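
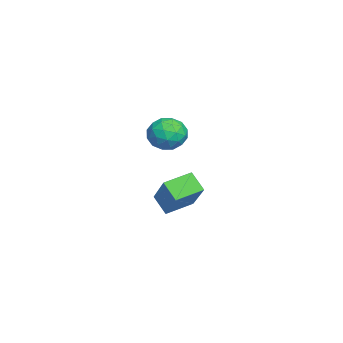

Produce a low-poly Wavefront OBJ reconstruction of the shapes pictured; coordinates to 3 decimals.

v -0.964 1.689 -4.084
v 0.487 2.175 -2.72
v -0.525 2.154 -4.717
v 0.926 2.64 -3.353
v -0.386 0.76 -4.367
v 1.065 1.246 -3.003
v 0.053 1.225 -5
v 1.504 1.711 -3.636
v 2.786 2.015 -0.442
v 3.391 1.948 -0.027
v 2.269 1.132 0.167
v 2.874 1.065 0.582
v 2.449 1.663 0.644
v 2.769 2.209 0.268
v 2.891 0.871 -0.128
v 3.211 1.417 -0.504
v 3.455 1.241 0.167
v 3.182 1.73 0.644
v 2.478 1.35 -0.504
v 2.205 1.839 -0.027
v 3.134 2.059 -0.288
v 2.526 1.021 0.428
v 2.277 1.372 0.465
v 2.632 1.333 0.709
v 2.768 2.212 -0.115
v 3.123 2.173 0.129
v 2.57 2.005 0.524
v 2.537 0.907 0.011
v 2.892 0.868 0.255
v 3.028 1.747 -0.569
v 3.383 1.708 -0.325
v 3.09 1.075 -0.384
v 3.527 1.604 0.07
v 3.223 1.085 0.428
v 3.234 0.971 0.011
v 3.421 1.292 -0.211
v 3.366 1.891 0.35
v 3.063 1.372 0.709
v 2.813 1.724 0.745
v 3.001 2.045 0.524
v 3.405 1.476 0.465
v 2.597 1.708 -0.569
v 2.294 1.189 -0.21
v 2.659 1.035 -0.384
v 2.847 1.356 -0.605
v 2.437 1.995 -0.288
v 2.133 1.476 0.07
v 2.239 1.788 0.351
v 2.426 2.109 0.129
v 2.255 1.604 -0.325
f 2 4 1
f 5 2 1
f 1 4 3
f 3 5 1
f 2 8 4
f 6 2 5
f 6 8 2
f 4 8 3
f 7 5 3
f 3 8 7
f 7 6 5
f 8 6 7
f 9 46 25
f 46 20 49
f 25 49 14
f 46 49 25
f 9 25 21
f 25 14 26
f 21 26 10
f 25 26 21
f 9 21 30
f 21 10 31
f 30 31 16
f 21 31 30
f 9 30 42
f 30 16 45
f 42 45 19
f 30 45 42
f 9 42 46
f 42 19 50
f 46 50 20
f 42 50 46
f 10 26 37
f 26 14 40
f 37 40 18
f 26 40 37
f 14 49 27
f 49 20 48
f 27 48 13
f 49 48 27
f 20 50 47
f 50 19 43
f 47 43 11
f 50 43 47
f 19 45 44
f 45 16 32
f 44 32 15
f 45 32 44
f 16 31 36
f 31 10 33
f 36 33 17
f 31 33 36
f 12 38 24
f 38 18 39
f 24 39 13
f 38 39 24
f 12 24 22
f 24 13 23
f 22 23 11
f 24 23 22
f 12 22 29
f 22 11 28
f 29 28 15
f 22 28 29
f 12 29 34
f 29 15 35
f 34 35 17
f 29 35 34
f 12 34 38
f 34 17 41
f 38 41 18
f 34 41 38
f 13 39 27
f 39 18 40
f 27 40 14
f 39 40 27
f 11 23 47
f 23 13 48
f 47 48 20
f 23 48 47
f 15 28 44
f 28 11 43
f 44 43 19
f 28 43 44
f 17 35 36
f 35 15 32
f 36 32 16
f 35 32 36
f 18 41 37
f 41 17 33
f 37 33 10
f 41 33 37



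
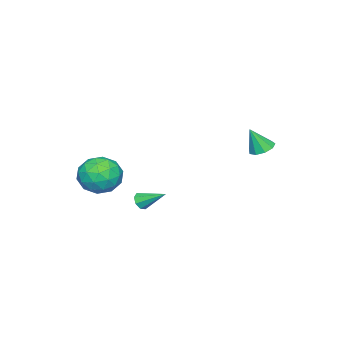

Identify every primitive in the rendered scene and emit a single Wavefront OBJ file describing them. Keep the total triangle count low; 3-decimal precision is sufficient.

v 3.78 -2.08 -2.164
v 4.272 -2.617 -1.307
v 2.708 -3.523 -2.453
v 3.2 -4.06 -1.596
v 2.54 -3.17 -1.398
v 3.203 -2.279 -1.22
v 3.777 -3.861 -2.54
v 4.44 -2.97 -2.362
v 4.27 -3.718 -1.539
v 3.505 -3.291 -0.833
v 3.475 -2.849 -2.927
v 2.71 -2.422 -2.221
v 4.12 -2.222 -1.71
v 2.86 -3.918 -2.05
v 2.472 -3.395 -1.934
v 2.761 -3.711 -1.43
v 3.492 -2.023 -1.659
v 3.781 -2.339 -1.155
v 2.762 -2.664 -1.209
v 3.199 -3.801 -2.605
v 3.488 -4.117 -2.101
v 4.219 -2.429 -2.33
v 4.508 -2.745 -1.826
v 4.218 -3.476 -2.551
v 4.408 -3.185 -1.342
v 3.778 -4.033 -1.512
v 4.117 -3.916 -2.068
v 4.507 -3.392 -1.963
v 3.958 -2.934 -0.928
v 3.328 -3.782 -1.098
v 2.94 -3.259 -0.982
v 3.33 -2.735 -0.877
v 3.957 -3.581 -1.064
v 3.652 -2.358 -2.662
v 3.022 -3.206 -2.832
v 3.65 -3.405 -2.883
v 4.04 -2.881 -2.778
v 3.202 -2.107 -2.248
v 2.572 -2.955 -2.418
v 2.473 -2.748 -1.797
v 2.863 -2.224 -1.692
v 3.023 -2.559 -2.696
v -2.529 2.005 -1.403
v -2.005 2.439 -1.39
v -2.171 1.535 -0.157
v -2.382 2.639 -1.206
v -2.828 2.543 -1.114
v -3.134 2.196 -1.157
v -3.157 1.759 -1.316
v -2.886 1.438 -1.515
v -2.449 1.382 -1.662
v -2.049 1.618 -1.688
v -1.874 2.035 -1.581
v 2.89 -1.281 -3.356
v 3.208 -1.452 -3.011
v 2.77 -0.059 -2.644
v 3.386 -1.268 -3.296
v 3.273 -1.092 -3.616
v 2.935 -1.027 -3.785
v 2.571 -1.111 -3.702
v 2.394 -1.294 -3.417
v 2.507 -1.47 -3.096
v 2.844 -1.535 -2.928
f 1 38 17
f 38 12 41
f 17 41 6
f 38 41 17
f 1 17 13
f 17 6 18
f 13 18 2
f 17 18 13
f 1 13 22
f 13 2 23
f 22 23 8
f 13 23 22
f 1 22 34
f 22 8 37
f 34 37 11
f 22 37 34
f 1 34 38
f 34 11 42
f 38 42 12
f 34 42 38
f 2 18 29
f 18 6 32
f 29 32 10
f 18 32 29
f 6 41 19
f 41 12 40
f 19 40 5
f 41 40 19
f 12 42 39
f 42 11 35
f 39 35 3
f 42 35 39
f 11 37 36
f 37 8 24
f 36 24 7
f 37 24 36
f 8 23 28
f 23 2 25
f 28 25 9
f 23 25 28
f 4 30 16
f 30 10 31
f 16 31 5
f 30 31 16
f 4 16 14
f 16 5 15
f 14 15 3
f 16 15 14
f 4 14 21
f 14 3 20
f 21 20 7
f 14 20 21
f 4 21 26
f 21 7 27
f 26 27 9
f 21 27 26
f 4 26 30
f 26 9 33
f 30 33 10
f 26 33 30
f 5 31 19
f 31 10 32
f 19 32 6
f 31 32 19
f 3 15 39
f 15 5 40
f 39 40 12
f 15 40 39
f 7 20 36
f 20 3 35
f 36 35 11
f 20 35 36
f 9 27 28
f 27 7 24
f 28 24 8
f 27 24 28
f 10 33 29
f 33 9 25
f 29 25 2
f 33 25 29
f 44 43 46
f 44 46 45
f 46 43 47
f 46 47 45
f 47 43 48
f 47 48 45
f 48 43 49
f 48 49 45
f 49 43 50
f 49 50 45
f 50 43 51
f 50 51 45
f 51 43 52
f 51 52 45
f 52 43 53
f 52 53 45
f 53 43 44
f 53 44 45
f 55 54 57
f 55 57 56
f 57 54 58
f 57 58 56
f 58 54 59
f 58 59 56
f 59 54 60
f 59 60 56
f 60 54 61
f 60 61 56
f 61 54 62
f 61 62 56
f 62 54 63
f 62 63 56
f 63 54 55
f 63 55 56



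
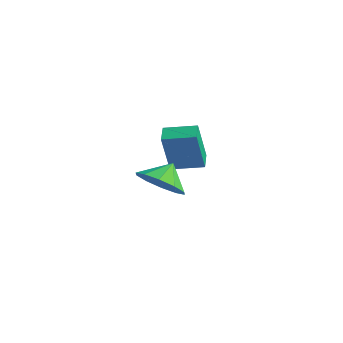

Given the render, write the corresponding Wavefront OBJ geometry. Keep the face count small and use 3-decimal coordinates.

v 1.258 -3.984 -0.124
v 2.164 -4.326 0.331
v 1.242 -3.136 0.544
v 2.325 -3.927 -0.172
v 2.078 -3.551 -0.656
v 1.518 -3.34 -0.937
v 0.858 -3.375 -0.908
v 0.351 -3.643 -0.579
v 0.19 -4.042 -0.076
v 0.437 -4.418 0.408
v 0.997 -4.629 0.69
v 1.657 -4.594 0.66
v -2.009 1.214 -3.099
v -2.176 0.837 -1.121
v -0.777 1.939 -2.856
v -0.944 1.561 -0.879
v -1.556 0.479 -3.201
v -1.723 0.101 -1.224
v -0.324 1.203 -2.959
v -0.491 0.826 -0.981
f 2 1 4
f 2 4 3
f 4 1 5
f 4 5 3
f 5 1 6
f 5 6 3
f 6 1 7
f 6 7 3
f 7 1 8
f 7 8 3
f 8 1 9
f 8 9 3
f 9 1 10
f 9 10 3
f 10 1 11
f 10 11 3
f 11 1 12
f 11 12 3
f 12 1 2
f 12 2 3
f 14 16 13
f 17 14 13
f 13 16 15
f 15 17 13
f 14 20 16
f 18 14 17
f 18 20 14
f 16 20 15
f 19 17 15
f 15 20 19
f 19 18 17
f 20 18 19



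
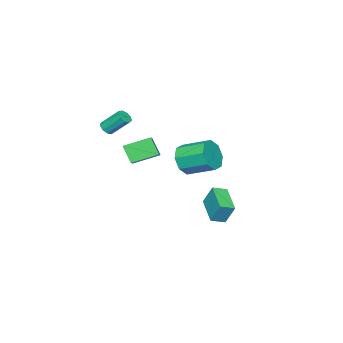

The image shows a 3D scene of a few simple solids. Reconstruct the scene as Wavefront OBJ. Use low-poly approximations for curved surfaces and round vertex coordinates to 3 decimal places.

v -1.165 2.844 0.652
v -0.741 3.318 -0.208
v -1.15 4.949 0.488
v -1.575 4.476 1.348
v -1.538 3.158 -0.301
v -1.948 4.789 0.395
v -2.118 2.813 0.165
v -2.527 4.444 0.861
v -2.139 2.488 0.916
v -2.548 4.119 1.612
v -1.59 2.371 1.512
v -1.999 4.002 2.208
v -0.792 2.531 1.605
v -1.202 4.162 2.301
v -0.213 2.876 1.139
v -0.622 4.507 1.835
v -0.192 3.201 0.388
v -0.601 4.832 1.084
v -4.174 1.85 -4.198
v -4.257 2.461 -2.908
v -4.92 2.345 -4.481
v -5.003 2.957 -3.191
v -2.977 3.303 -4.809
v -3.06 3.915 -3.519
v -3.723 3.799 -5.092
v -3.806 4.41 -3.802
v -0.198 1.887 1.097
v -0.363 1.178 2.138
v 0.68 2.491 1.647
v 0.515 1.782 2.689
v 0.905 0.798 0.531
v 0.74 0.089 1.573
v 1.783 1.402 1.082
v 1.618 0.693 2.123
v 1.155 -0.821 2.914
v 1.547 -0.978 3.201
v 1.176 0.025 4.253
v 0.785 0.181 3.966
v 1.649 -0.719 2.991
v 1.278 0.283 4.043
v 1.521 -0.508 2.744
v 1.15 0.494 3.797
v 1.221 -0.444 2.577
v 0.851 0.559 3.63
v 0.891 -0.556 2.568
v 0.52 0.447 3.62
v 0.684 -0.792 2.72
v 0.314 0.21 3.773
v 0.698 -1.042 2.963
v 0.328 -0.039 4.016
v 0.926 -1.189 3.183
v 0.555 -0.186 4.235
v 1.261 -1.163 3.277
v 0.89 -0.161 4.329
f 2 1 5
f 2 5 3
f 3 5 6
f 3 6 4
f 5 1 7
f 5 7 6
f 6 7 8
f 6 8 4
f 7 1 9
f 7 9 8
f 8 9 10
f 8 10 4
f 9 1 11
f 9 11 10
f 10 11 12
f 10 12 4
f 11 1 13
f 11 13 12
f 12 13 14
f 12 14 4
f 13 1 15
f 13 15 14
f 14 15 16
f 14 16 4
f 15 1 17
f 15 17 16
f 16 17 18
f 16 18 4
f 17 1 2
f 17 2 18
f 18 2 3
f 18 3 4
f 20 22 19
f 23 20 19
f 19 22 21
f 21 23 19
f 20 26 22
f 24 20 23
f 24 26 20
f 22 26 21
f 25 23 21
f 21 26 25
f 25 24 23
f 26 24 25
f 28 30 27
f 31 28 27
f 27 30 29
f 29 31 27
f 28 34 30
f 32 28 31
f 32 34 28
f 30 34 29
f 33 31 29
f 29 34 33
f 33 32 31
f 34 32 33
f 36 35 39
f 36 39 37
f 37 39 40
f 37 40 38
f 39 35 41
f 39 41 40
f 40 41 42
f 40 42 38
f 41 35 43
f 41 43 42
f 42 43 44
f 42 44 38
f 43 35 45
f 43 45 44
f 44 45 46
f 44 46 38
f 45 35 47
f 45 47 46
f 46 47 48
f 46 48 38
f 47 35 49
f 47 49 48
f 48 49 50
f 48 50 38
f 49 35 51
f 49 51 50
f 50 51 52
f 50 52 38
f 51 35 53
f 51 53 52
f 52 53 54
f 52 54 38
f 53 35 36
f 53 36 54
f 54 36 37
f 54 37 38



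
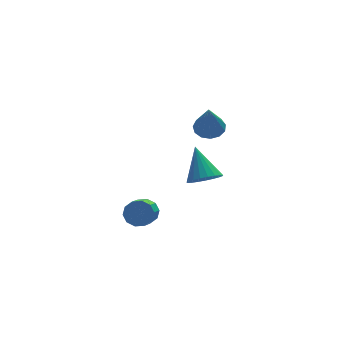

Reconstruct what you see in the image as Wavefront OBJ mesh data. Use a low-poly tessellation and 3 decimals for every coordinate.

v 3.159 4.025 -1.259
v 3.608 4.649 -0.874
v 2.741 3.115 0.699
v 3.151 4.805 -0.899
v 2.696 4.714 -1.039
v 2.388 4.404 -1.248
v 2.325 3.974 -1.462
v 2.527 3.559 -1.611
v 2.93 3.293 -1.648
v 3.406 3.258 -1.563
v 3.803 3.467 -1.38
v 3.996 3.853 -1.16
v 3.924 4.294 -0.971
v 1.682 0.925 -2.921
v 2.536 0.614 -2.646
v 1.698 2.335 -1.379
v 2.631 0.897 -2.905
v 2.562 1.184 -3.167
v 2.341 1.427 -3.387
v 2.006 1.583 -3.526
v 1.614 1.625 -3.56
v 1.235 1.546 -3.484
v 0.933 1.36 -3.311
v 0.76 1.098 -3.07
v 0.747 0.807 -2.804
v 0.895 0.536 -2.558
v 1.18 0.332 -2.375
v 1.551 0.231 -2.286
v 1.945 0.25 -2.307
v 2.294 0.385 -2.434
v -2.635 -1.957 -2.333
v -1.962 -2.287 -2.206
v -2.613 -3.333 -1.479
v -3.285 -3.003 -1.607
v -2.047 -1.989 -1.853
v -2.698 -3.034 -1.126
v -2.356 -1.679 -1.683
v -3.007 -2.724 -0.957
v -2.772 -1.475 -1.762
v -3.423 -2.52 -1.036
v -3.135 -1.455 -2.06
v -3.786 -2.501 -1.333
v -3.307 -1.627 -2.461
v -3.958 -2.673 -1.734
v -3.222 -1.926 -2.814
v -3.873 -2.971 -2.087
v -2.913 -2.236 -2.983
v -3.564 -3.281 -2.257
v -2.497 -2.44 -2.904
v -3.148 -3.485 -2.178
v -2.134 -2.459 -2.607
v -2.785 -3.505 -1.88
f 2 1 4
f 2 4 3
f 4 1 5
f 4 5 3
f 5 1 6
f 5 6 3
f 6 1 7
f 6 7 3
f 7 1 8
f 7 8 3
f 8 1 9
f 8 9 3
f 9 1 10
f 9 10 3
f 10 1 11
f 10 11 3
f 11 1 12
f 11 12 3
f 12 1 13
f 12 13 3
f 13 1 2
f 13 2 3
f 15 14 17
f 15 17 16
f 17 14 18
f 17 18 16
f 18 14 19
f 18 19 16
f 19 14 20
f 19 20 16
f 20 14 21
f 20 21 16
f 21 14 22
f 21 22 16
f 22 14 23
f 22 23 16
f 23 14 24
f 23 24 16
f 24 14 25
f 24 25 16
f 25 14 26
f 25 26 16
f 26 14 27
f 26 27 16
f 27 14 28
f 27 28 16
f 28 14 29
f 28 29 16
f 29 14 30
f 29 30 16
f 30 14 15
f 30 15 16
f 32 31 35
f 32 35 33
f 33 35 36
f 33 36 34
f 35 31 37
f 35 37 36
f 36 37 38
f 36 38 34
f 37 31 39
f 37 39 38
f 38 39 40
f 38 40 34
f 39 31 41
f 39 41 40
f 40 41 42
f 40 42 34
f 41 31 43
f 41 43 42
f 42 43 44
f 42 44 34
f 43 31 45
f 43 45 44
f 44 45 46
f 44 46 34
f 45 31 47
f 45 47 46
f 46 47 48
f 46 48 34
f 47 31 49
f 47 49 48
f 48 49 50
f 48 50 34
f 49 31 51
f 49 51 50
f 50 51 52
f 50 52 34
f 51 31 32
f 51 32 52
f 52 32 33
f 52 33 34



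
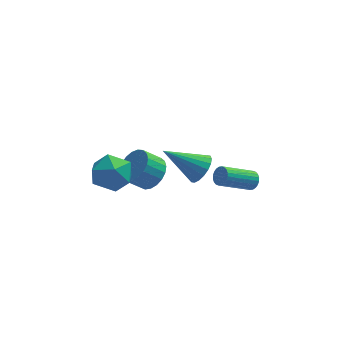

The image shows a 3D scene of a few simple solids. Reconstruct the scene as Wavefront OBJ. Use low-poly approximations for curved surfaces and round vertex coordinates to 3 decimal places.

v 0.454 -2.091 2.107
v 0.933 -2.023 2.769
v -1.234 -1.929 3.313
v 0.891 -1.676 2.663
v 0.762 -1.411 2.447
v 0.572 -1.281 2.164
v 0.358 -1.312 1.87
v 0.164 -1.496 1.622
v 0.027 -1.799 1.471
v -0.026 -2.159 1.445
v 0.016 -2.506 1.551
v 0.145 -2.77 1.767
v 0.335 -2.9 2.05
v 0.549 -2.87 2.344
v 0.743 -2.685 2.592
v 0.88 -2.383 2.743
v 2.863 -0.641 -0.186
v 3.143 -0.626 0.252
v 1.657 -1.245 1.224
v 1.377 -1.259 0.786
v 3.064 -0.439 0.25
v 1.578 -1.058 1.221
v 2.954 -0.283 0.181
v 1.468 -0.902 1.152
v 2.83 -0.181 0.056
v 1.344 -0.8 1.028
v 2.711 -0.15 -0.105
v 1.225 -0.769 0.866
v 2.615 -0.193 -0.279
v 1.13 -0.812 0.693
v 2.557 -0.304 -0.438
v 1.072 -0.923 0.533
v 2.546 -0.466 -0.559
v 1.06 -1.085 0.412
v 2.583 -0.655 -0.624
v 1.097 -1.274 0.348
v 2.662 -0.842 -0.621
v 1.176 -1.461 0.35
v 2.772 -0.998 -0.552
v 1.286 -1.617 0.419
v 2.896 -1.1 -0.428
v 1.41 -1.719 0.544
v 3.015 -1.131 -0.266
v 1.529 -1.75 0.705
v 3.11 -1.088 -0.093
v 1.625 -1.707 0.879
v 3.168 -0.977 0.067
v 1.683 -1.596 1.038
v 3.18 -0.815 0.188
v 1.694 -1.434 1.159
v -1.692 -0.027 -0.088
v -1.035 -0.183 0.565
v -1.871 -0.369 1.362
v -2.528 -0.213 0.708
v -1.09 0.202 0.597
v -1.927 0.017 1.393
v -1.25 0.548 0.509
v -2.087 0.363 1.306
v -1.486 0.795 0.319
v -2.323 0.609 1.116
v -1.758 0.899 0.058
v -2.594 0.713 0.855
v -2.018 0.843 -0.228
v -2.855 0.658 0.568
v -2.222 0.637 -0.49
v -3.058 0.451 0.306
v -2.334 0.316 -0.683
v -3.171 0.13 0.114
v -2.335 -0.065 -0.773
v -3.172 -0.25 0.024
v -2.225 -0.439 -0.744
v -3.061 -0.624 0.053
v -2.023 -0.742 -0.602
v -2.859 -0.927 0.195
v -1.763 -0.921 -0.371
v -2.6 -1.106 0.426
v -1.491 -0.946 -0.092
v -2.328 -1.131 0.705
v -1.254 -0.812 0.189
v -2.09 -0.997 0.985
v -1.092 -0.542 0.421
v -1.929 -0.727 1.218
v -4.322 -0.344 1.056
v -3.241 -0.037 1.101
v -3.819 -2.083 0.859
v -2.738 -1.776 0.904
v -3.382 -1.702 1.823
v -3.693 -0.628 1.945
v -3.367 -1.492 0.015
v -3.678 -0.418 0.137
v -2.65 -0.746 0.458
v -2.66 -0.876 1.575
v -4.4 -1.244 0.385
v -4.41 -1.374 1.502
f 2 1 4
f 2 4 3
f 4 1 5
f 4 5 3
f 5 1 6
f 5 6 3
f 6 1 7
f 6 7 3
f 7 1 8
f 7 8 3
f 8 1 9
f 8 9 3
f 9 1 10
f 9 10 3
f 10 1 11
f 10 11 3
f 11 1 12
f 11 12 3
f 12 1 13
f 12 13 3
f 13 1 14
f 13 14 3
f 14 1 15
f 14 15 3
f 15 1 16
f 15 16 3
f 16 1 2
f 16 2 3
f 18 17 21
f 18 21 19
f 19 21 22
f 19 22 20
f 21 17 23
f 21 23 22
f 22 23 24
f 22 24 20
f 23 17 25
f 23 25 24
f 24 25 26
f 24 26 20
f 25 17 27
f 25 27 26
f 26 27 28
f 26 28 20
f 27 17 29
f 27 29 28
f 28 29 30
f 28 30 20
f 29 17 31
f 29 31 30
f 30 31 32
f 30 32 20
f 31 17 33
f 31 33 32
f 32 33 34
f 32 34 20
f 33 17 35
f 33 35 34
f 34 35 36
f 34 36 20
f 35 17 37
f 35 37 36
f 36 37 38
f 36 38 20
f 37 17 39
f 37 39 38
f 38 39 40
f 38 40 20
f 39 17 41
f 39 41 40
f 40 41 42
f 40 42 20
f 41 17 43
f 41 43 42
f 42 43 44
f 42 44 20
f 43 17 45
f 43 45 44
f 44 45 46
f 44 46 20
f 45 17 47
f 45 47 46
f 46 47 48
f 46 48 20
f 47 17 49
f 47 49 48
f 48 49 50
f 48 50 20
f 49 17 18
f 49 18 50
f 50 18 19
f 50 19 20
f 52 51 55
f 52 55 53
f 53 55 56
f 53 56 54
f 55 51 57
f 55 57 56
f 56 57 58
f 56 58 54
f 57 51 59
f 57 59 58
f 58 59 60
f 58 60 54
f 59 51 61
f 59 61 60
f 60 61 62
f 60 62 54
f 61 51 63
f 61 63 62
f 62 63 64
f 62 64 54
f 63 51 65
f 63 65 64
f 64 65 66
f 64 66 54
f 65 51 67
f 65 67 66
f 66 67 68
f 66 68 54
f 67 51 69
f 67 69 68
f 68 69 70
f 68 70 54
f 69 51 71
f 69 71 70
f 70 71 72
f 70 72 54
f 71 51 73
f 71 73 72
f 72 73 74
f 72 74 54
f 73 51 75
f 73 75 74
f 74 75 76
f 74 76 54
f 75 51 77
f 75 77 76
f 76 77 78
f 76 78 54
f 77 51 79
f 77 79 78
f 78 79 80
f 78 80 54
f 79 51 81
f 79 81 80
f 80 81 82
f 80 82 54
f 81 51 52
f 81 52 82
f 82 52 53
f 82 53 54
f 83 94 88
f 83 88 84
f 83 84 90
f 83 90 93
f 83 93 94
f 84 88 92
f 88 94 87
f 94 93 85
f 93 90 89
f 90 84 91
f 86 92 87
f 86 87 85
f 86 85 89
f 86 89 91
f 86 91 92
f 87 92 88
f 85 87 94
f 89 85 93
f 91 89 90
f 92 91 84



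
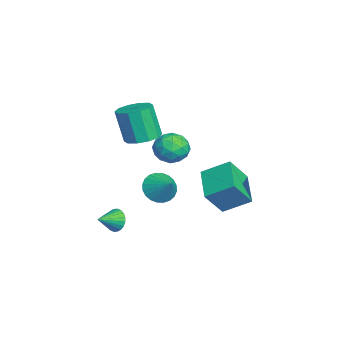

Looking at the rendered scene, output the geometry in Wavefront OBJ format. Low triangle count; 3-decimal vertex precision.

v -2.418 3.185 -3.479
v -4.393 3.081 -2.775
v -2.183 4.679 -2.598
v -4.158 4.574 -1.894
v -1.842 2.226 -2.006
v -3.817 2.121 -1.302
v -1.607 3.719 -1.125
v -3.582 3.615 -0.421
v 1.307 -2.289 -1.716
v 1.799 -2.199 -2.22
v 1.953 -3.171 -1.244
v 1.891 -2.027 -2.024
v 1.894 -1.894 -1.78
v 1.808 -1.822 -1.527
v 1.646 -1.821 -1.303
v 1.432 -1.891 -1.141
v 1.199 -2.022 -1.067
v 0.983 -2.193 -1.092
v 0.816 -2.379 -1.211
v 0.724 -2.551 -1.408
v 0.721 -2.684 -1.651
v 0.807 -2.756 -1.904
v 0.969 -2.757 -2.129
v 1.183 -2.687 -2.29
v 1.416 -2.556 -2.364
v 1.632 -2.385 -2.34
v -4.319 0.011 -2.733
v -3.695 -0.739 -2.957
v -3.281 0.609 -1.847
v -3.606 -0.48 -3.235
v -3.626 -0.147 -3.437
v -3.751 0.21 -3.532
v -3.962 0.537 -3.505
v -4.228 0.784 -3.361
v -4.507 0.913 -3.122
v -4.758 0.905 -2.823
v -4.942 0.76 -2.51
v -5.031 0.502 -2.232
v -5.011 0.169 -2.03
v -4.886 -0.189 -1.935
v -4.675 -0.516 -1.961
v -4.409 -0.762 -2.106
v -4.13 -0.891 -2.345
v -3.879 -0.883 -2.644
v 2 1.338 3.638
v 2.294 0.875 4.435
v 1.666 -0.035 2.965
v 1.96 -0.498 3.762
v 1.15 0.031 3.781
v 1.357 0.879 4.197
v 2.603 -0.039 3.203
v 2.81 0.809 3.619
v 2.668 0.024 4.166
v 1.77 0.068 4.523
v 2.19 0.772 2.877
v 1.292 0.816 3.234
v 2.176 1.227 4.096
v 1.784 -0.387 3.304
v 1.308 -0.076 3.316
v 1.481 -0.348 3.784
v 1.625 1.229 3.956
v 1.799 0.958 4.424
v 1.126 0.461 4.04
v 2.161 -0.118 2.976
v 2.335 -0.389 3.444
v 2.479 1.188 3.616
v 2.652 0.916 4.084
v 2.834 0.379 3.36
v 2.569 0.455 4.406
v 2.373 -0.352 4.01
v 2.75 -0.083 3.682
v 2.872 0.416 3.926
v 2.041 0.48 4.616
v 1.845 -0.327 4.22
v 1.369 -0.016 4.232
v 1.49 0.483 4.476
v 2.26 -0.02 4.458
v 2.115 1.167 3.18
v 1.919 0.36 2.784
v 2.47 0.357 2.924
v 2.591 0.856 3.168
v 1.587 1.192 3.39
v 1.391 0.385 2.994
v 1.088 0.424 3.474
v 1.21 0.923 3.718
v 1.7 0.86 2.942
v -1.326 -0.875 2.643
v -0.79 -0.117 2.924
v -1.159 -0.566 4.838
v -1.694 -1.325 4.557
v -1.356 0.07 2.859
v -1.725 -0.379 4.773
v -1.91 -0.105 2.711
v -2.279 -0.554 4.625
v -2.241 -0.573 2.538
v -2.61 -1.022 4.451
v -2.223 -1.157 2.404
v -2.591 -1.606 4.318
v -1.861 -1.634 2.362
v -2.23 -2.083 4.276
v -1.295 -1.821 2.427
v -1.664 -2.27 4.341
v -0.741 -1.646 2.575
v -1.11 -2.095 4.489
v -0.41 -1.178 2.749
v -0.779 -1.627 4.662
v -0.429 -0.594 2.882
v -0.797 -1.043 4.796
f 2 4 1
f 5 2 1
f 1 4 3
f 3 5 1
f 2 8 4
f 6 2 5
f 6 8 2
f 4 8 3
f 7 5 3
f 3 8 7
f 7 6 5
f 8 6 7
f 10 9 12
f 10 12 11
f 12 9 13
f 12 13 11
f 13 9 14
f 13 14 11
f 14 9 15
f 14 15 11
f 15 9 16
f 15 16 11
f 16 9 17
f 16 17 11
f 17 9 18
f 17 18 11
f 18 9 19
f 18 19 11
f 19 9 20
f 19 20 11
f 20 9 21
f 20 21 11
f 21 9 22
f 21 22 11
f 22 9 23
f 22 23 11
f 23 9 24
f 23 24 11
f 24 9 25
f 24 25 11
f 25 9 26
f 25 26 11
f 26 9 10
f 26 10 11
f 28 27 30
f 28 30 29
f 30 27 31
f 30 31 29
f 31 27 32
f 31 32 29
f 32 27 33
f 32 33 29
f 33 27 34
f 33 34 29
f 34 27 35
f 34 35 29
f 35 27 36
f 35 36 29
f 36 27 37
f 36 37 29
f 37 27 38
f 37 38 29
f 38 27 39
f 38 39 29
f 39 27 40
f 39 40 29
f 40 27 41
f 40 41 29
f 41 27 42
f 41 42 29
f 42 27 43
f 42 43 29
f 43 27 44
f 43 44 29
f 44 27 28
f 44 28 29
f 45 82 61
f 82 56 85
f 61 85 50
f 82 85 61
f 45 61 57
f 61 50 62
f 57 62 46
f 61 62 57
f 45 57 66
f 57 46 67
f 66 67 52
f 57 67 66
f 45 66 78
f 66 52 81
f 78 81 55
f 66 81 78
f 45 78 82
f 78 55 86
f 82 86 56
f 78 86 82
f 46 62 73
f 62 50 76
f 73 76 54
f 62 76 73
f 50 85 63
f 85 56 84
f 63 84 49
f 85 84 63
f 56 86 83
f 86 55 79
f 83 79 47
f 86 79 83
f 55 81 80
f 81 52 68
f 80 68 51
f 81 68 80
f 52 67 72
f 67 46 69
f 72 69 53
f 67 69 72
f 48 74 60
f 74 54 75
f 60 75 49
f 74 75 60
f 48 60 58
f 60 49 59
f 58 59 47
f 60 59 58
f 48 58 65
f 58 47 64
f 65 64 51
f 58 64 65
f 48 65 70
f 65 51 71
f 70 71 53
f 65 71 70
f 48 70 74
f 70 53 77
f 74 77 54
f 70 77 74
f 49 75 63
f 75 54 76
f 63 76 50
f 75 76 63
f 47 59 83
f 59 49 84
f 83 84 56
f 59 84 83
f 51 64 80
f 64 47 79
f 80 79 55
f 64 79 80
f 53 71 72
f 71 51 68
f 72 68 52
f 71 68 72
f 54 77 73
f 77 53 69
f 73 69 46
f 77 69 73
f 88 87 91
f 88 91 89
f 89 91 92
f 89 92 90
f 91 87 93
f 91 93 92
f 92 93 94
f 92 94 90
f 93 87 95
f 93 95 94
f 94 95 96
f 94 96 90
f 95 87 97
f 95 97 96
f 96 97 98
f 96 98 90
f 97 87 99
f 97 99 98
f 98 99 100
f 98 100 90
f 99 87 101
f 99 101 100
f 100 101 102
f 100 102 90
f 101 87 103
f 101 103 102
f 102 103 104
f 102 104 90
f 103 87 105
f 103 105 104
f 104 105 106
f 104 106 90
f 105 87 107
f 105 107 106
f 106 107 108
f 106 108 90
f 107 87 88
f 107 88 108
f 108 88 89
f 108 89 90



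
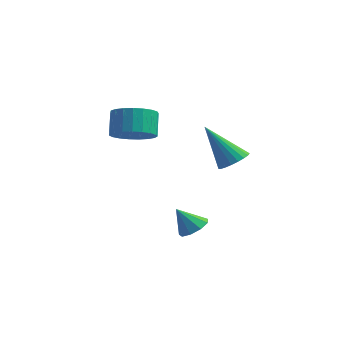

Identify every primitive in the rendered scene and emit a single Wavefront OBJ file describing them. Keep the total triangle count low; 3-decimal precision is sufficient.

v 4.077 0.028 -0.844
v 4.47 -0.621 -0.793
v 2.963 -0.508 0.964
v 4.649 -0.422 -0.624
v 4.729 -0.146 -0.493
v 4.696 0.16 -0.423
v 4.556 0.444 -0.425
v 4.334 0.655 -0.499
v 4.067 0.758 -0.634
v 3.802 0.735 -0.804
v 3.584 0.59 -0.981
v 3.452 0.347 -1.135
v 3.428 0.049 -1.238
v 3.516 -0.252 -1.273
v 3.702 -0.505 -1.234
v 3.952 -0.666 -1.127
v 4.224 -0.707 -0.971
v 1.041 -2.738 0.638
v 1.756 -2.057 0.565
v 1.374 -1.541 1.65
v 0.659 -2.222 1.722
v 1.443 -1.874 0.369
v 1.062 -1.359 1.454
v 1.061 -1.841 0.219
v 0.68 -1.326 1.304
v 0.676 -1.962 0.141
v 0.295 -1.447 1.226
v 0.353 -2.218 0.15
v -0.028 -1.703 1.234
v 0.15 -2.564 0.242
v -0.231 -2.049 1.327
v 0.1 -2.939 0.403
v -0.281 -2.424 1.488
v 0.213 -3.28 0.605
v -0.168 -2.765 1.689
v 0.469 -3.527 0.812
v 0.088 -3.012 1.897
v 0.824 -3.637 0.989
v 0.443 -3.122 2.074
v 1.216 -3.592 1.105
v 0.835 -3.077 2.19
v 1.578 -3.399 1.141
v 1.197 -2.884 2.226
v 1.847 -3.092 1.089
v 1.466 -2.577 2.174
v 1.977 -2.723 0.96
v 1.596 -2.208 2.044
v 1.944 -2.357 0.774
v 1.563 -1.842 1.859
v 3.461 -1.793 -4.223
v 4.07 -1.655 -3.845
v 2.919 -2.267 -3.177
v 3.764 -1.261 -3.826
v 3.316 -1.116 -3.992
v 2.936 -1.288 -4.266
v 2.801 -1.696 -4.521
v 2.976 -2.15 -4.636
v 3.377 -2.436 -4.558
v 3.817 -2.422 -4.323
v 4.091 -2.113 -4.042
f 2 1 4
f 2 4 3
f 4 1 5
f 4 5 3
f 5 1 6
f 5 6 3
f 6 1 7
f 6 7 3
f 7 1 8
f 7 8 3
f 8 1 9
f 8 9 3
f 9 1 10
f 9 10 3
f 10 1 11
f 10 11 3
f 11 1 12
f 11 12 3
f 12 1 13
f 12 13 3
f 13 1 14
f 13 14 3
f 14 1 15
f 14 15 3
f 15 1 16
f 15 16 3
f 16 1 17
f 16 17 3
f 17 1 2
f 17 2 3
f 19 18 22
f 19 22 20
f 20 22 23
f 20 23 21
f 22 18 24
f 22 24 23
f 23 24 25
f 23 25 21
f 24 18 26
f 24 26 25
f 25 26 27
f 25 27 21
f 26 18 28
f 26 28 27
f 27 28 29
f 27 29 21
f 28 18 30
f 28 30 29
f 29 30 31
f 29 31 21
f 30 18 32
f 30 32 31
f 31 32 33
f 31 33 21
f 32 18 34
f 32 34 33
f 33 34 35
f 33 35 21
f 34 18 36
f 34 36 35
f 35 36 37
f 35 37 21
f 36 18 38
f 36 38 37
f 37 38 39
f 37 39 21
f 38 18 40
f 38 40 39
f 39 40 41
f 39 41 21
f 40 18 42
f 40 42 41
f 41 42 43
f 41 43 21
f 42 18 44
f 42 44 43
f 43 44 45
f 43 45 21
f 44 18 46
f 44 46 45
f 45 46 47
f 45 47 21
f 46 18 48
f 46 48 47
f 47 48 49
f 47 49 21
f 48 18 19
f 48 19 49
f 49 19 20
f 49 20 21
f 51 50 53
f 51 53 52
f 53 50 54
f 53 54 52
f 54 50 55
f 54 55 52
f 55 50 56
f 55 56 52
f 56 50 57
f 56 57 52
f 57 50 58
f 57 58 52
f 58 50 59
f 58 59 52
f 59 50 60
f 59 60 52
f 60 50 51
f 60 51 52



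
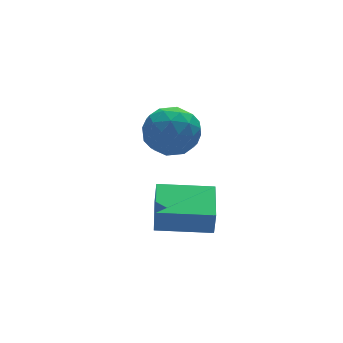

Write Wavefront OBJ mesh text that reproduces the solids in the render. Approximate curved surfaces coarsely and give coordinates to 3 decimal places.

v -5.193 -1.771 0.886
v -5.162 -1.859 1.872
v -4.372 -0.107 1.008
v -4.341 -0.194 1.994
v -3.319 -2.686 0.746
v -3.288 -2.773 1.732
v -2.498 -1.021 0.868
v -2.467 -1.109 1.854
v -3.705 2.206 2.559
v -2.984 3.137 2.56
v -2.256 1.083 3.08
v -1.535 2.014 3.081
v -2.379 1.922 3.897
v -3.274 2.616 3.575
v -1.966 1.604 2.065
v -2.861 2.298 1.743
v -1.909 2.765 2.255
v -2.164 2.961 3.387
v -3.076 1.259 2.253
v -3.331 1.455 3.385
v -3.472 2.77 2.514
v -1.768 1.45 3.126
v -2.264 1.396 3.606
v -1.841 1.943 3.607
v -3.642 2.463 3.111
v -3.219 3.011 3.111
v -2.863 2.297 3.897
v -2.021 1.209 2.529
v -1.598 1.757 2.529
v -3.399 2.277 2.033
v -2.976 2.824 2.034
v -2.377 1.923 1.743
v -2.416 3.099 2.335
v -1.564 2.439 2.641
v -1.818 2.198 2.044
v -2.344 2.606 1.854
v -2.566 3.214 3.001
v -1.715 2.554 3.307
v -2.21 2.5 3.787
v -2.737 2.908 3.597
v -1.934 2.996 2.821
v -3.525 1.666 2.333
v -2.674 1.006 2.639
v -2.503 1.312 2.043
v -3.03 1.72 1.853
v -3.676 1.781 2.999
v -2.824 1.121 3.305
v -2.896 1.614 3.786
v -3.422 2.022 3.596
v -3.306 1.224 2.819
f 2 4 1
f 5 2 1
f 1 4 3
f 3 5 1
f 2 8 4
f 6 2 5
f 6 8 2
f 4 8 3
f 7 5 3
f 3 8 7
f 7 6 5
f 8 6 7
f 9 46 25
f 46 20 49
f 25 49 14
f 46 49 25
f 9 25 21
f 25 14 26
f 21 26 10
f 25 26 21
f 9 21 30
f 21 10 31
f 30 31 16
f 21 31 30
f 9 30 42
f 30 16 45
f 42 45 19
f 30 45 42
f 9 42 46
f 42 19 50
f 46 50 20
f 42 50 46
f 10 26 37
f 26 14 40
f 37 40 18
f 26 40 37
f 14 49 27
f 49 20 48
f 27 48 13
f 49 48 27
f 20 50 47
f 50 19 43
f 47 43 11
f 50 43 47
f 19 45 44
f 45 16 32
f 44 32 15
f 45 32 44
f 16 31 36
f 31 10 33
f 36 33 17
f 31 33 36
f 12 38 24
f 38 18 39
f 24 39 13
f 38 39 24
f 12 24 22
f 24 13 23
f 22 23 11
f 24 23 22
f 12 22 29
f 22 11 28
f 29 28 15
f 22 28 29
f 12 29 34
f 29 15 35
f 34 35 17
f 29 35 34
f 12 34 38
f 34 17 41
f 38 41 18
f 34 41 38
f 13 39 27
f 39 18 40
f 27 40 14
f 39 40 27
f 11 23 47
f 23 13 48
f 47 48 20
f 23 48 47
f 15 28 44
f 28 11 43
f 44 43 19
f 28 43 44
f 17 35 36
f 35 15 32
f 36 32 16
f 35 32 36
f 18 41 37
f 41 17 33
f 37 33 10
f 41 33 37



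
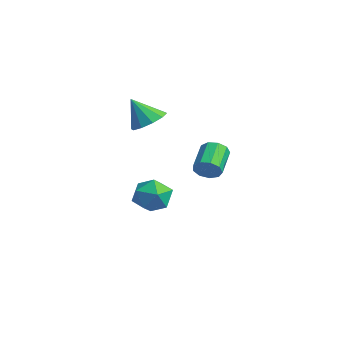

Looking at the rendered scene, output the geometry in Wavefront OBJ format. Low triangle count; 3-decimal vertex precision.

v 3.496 2.357 -0.17
v 4.013 2.686 0.147
v 2.981 3.593 0.887
v 2.464 3.263 0.57
v 3.91 2.901 -0.26
v 2.878 3.808 0.479
v 3.613 2.862 -0.625
v 2.581 3.768 0.114
v 3.262 2.585 -0.777
v 2.23 3.492 -0.038
v 3.02 2.202 -0.645
v 1.988 3.109 0.095
v 3.001 1.891 -0.29
v 1.969 2.798 0.449
v 3.213 1.798 0.121
v 2.182 2.705 0.86
v 3.558 1.966 0.396
v 2.526 2.873 1.135
v 3.874 2.317 0.406
v 2.842 3.224 1.146
v -0.978 2.825 -3.088
v -0.655 2.342 -4.027
v -2.305 1.638 -2.933
v -1.982 1.155 -3.872
v -1.352 1.082 -2.969
v -0.532 1.815 -3.064
v -2.428 2.165 -3.896
v -1.608 2.898 -3.991
v -1.552 1.934 -4.526
v -0.887 1.265 -3.953
v -2.073 2.715 -3.007
v -1.408 2.046 -2.434
v -2.78 2.449 0.867
v -2.085 1.739 0.75
v -3.28 1.731 2.253
v -1.835 2.199 1.078
v -1.946 2.755 1.326
v -2.375 3.193 1.398
v -2.959 3.348 1.267
v -3.475 3.159 0.983
v -3.725 2.699 0.655
v -3.614 2.143 0.407
v -3.184 1.705 0.335
v -2.6 1.55 0.466
f 2 1 5
f 2 5 3
f 3 5 6
f 3 6 4
f 5 1 7
f 5 7 6
f 6 7 8
f 6 8 4
f 7 1 9
f 7 9 8
f 8 9 10
f 8 10 4
f 9 1 11
f 9 11 10
f 10 11 12
f 10 12 4
f 11 1 13
f 11 13 12
f 12 13 14
f 12 14 4
f 13 1 15
f 13 15 14
f 14 15 16
f 14 16 4
f 15 1 17
f 15 17 16
f 16 17 18
f 16 18 4
f 17 1 19
f 17 19 18
f 18 19 20
f 18 20 4
f 19 1 2
f 19 2 20
f 20 2 3
f 20 3 4
f 21 32 26
f 21 26 22
f 21 22 28
f 21 28 31
f 21 31 32
f 22 26 30
f 26 32 25
f 32 31 23
f 31 28 27
f 28 22 29
f 24 30 25
f 24 25 23
f 24 23 27
f 24 27 29
f 24 29 30
f 25 30 26
f 23 25 32
f 27 23 31
f 29 27 28
f 30 29 22
f 34 33 36
f 34 36 35
f 36 33 37
f 36 37 35
f 37 33 38
f 37 38 35
f 38 33 39
f 38 39 35
f 39 33 40
f 39 40 35
f 40 33 41
f 40 41 35
f 41 33 42
f 41 42 35
f 42 33 43
f 42 43 35
f 43 33 44
f 43 44 35
f 44 33 34
f 44 34 35



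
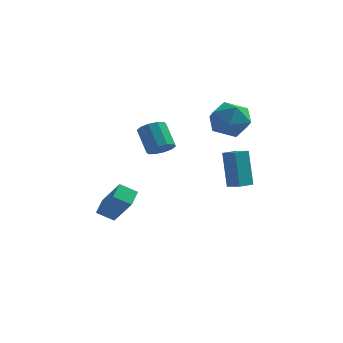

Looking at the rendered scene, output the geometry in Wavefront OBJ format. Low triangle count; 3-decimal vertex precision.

v 3.388 1.118 -1.432
v 3.028 1.713 0.549
v 3.903 1.88 -1.568
v 3.544 2.475 0.414
v 4.096 0.685 -1.174
v 3.737 1.28 0.808
v 4.612 1.447 -1.309
v 4.252 2.042 0.672
v -2.729 2.87 -5.222
v -3.623 2.69 -4.681
v -2.67 3.879 -4.788
v -3.564 3.699 -4.248
v -1.616 2.121 -3.632
v -2.51 1.941 -3.092
v -1.557 3.13 -3.199
v -2.451 2.95 -2.658
v 1.902 4.023 2.004
v 2.601 4.212 2.986
v 3.419 3.148 1.094
v 4.118 3.337 2.076
v 3.197 2.539 2.127
v 2.259 3.08 2.689
v 3.761 4.28 1.391
v 2.823 4.821 1.953
v 3.749 4.372 2.607
v 3.401 3.295 3.062
v 2.619 4.065 1.018
v 2.271 2.988 1.473
v -0.128 2.205 0.306
v 0.521 2.2 0.702
v -0.164 3.031 1.831
v -0.812 3.035 1.434
v 0.523 2.579 0.425
v -0.162 3.41 1.554
v 0.277 2.815 0.102
v -0.408 3.646 1.231
v -0.124 2.818 -0.143
v -0.809 3.649 0.985
v -0.526 2.586 -0.217
v -1.211 3.417 0.912
v -0.776 2.209 -0.091
v -1.461 3.04 1.038
v -0.778 1.83 0.186
v -1.463 2.661 1.315
v -0.532 1.594 0.509
v -1.217 2.425 1.638
v -0.131 1.591 0.755
v -0.816 2.422 1.883
v 0.271 1.823 0.828
v -0.414 2.654 1.957
f 2 4 1
f 5 2 1
f 1 4 3
f 3 5 1
f 2 8 4
f 6 2 5
f 6 8 2
f 4 8 3
f 7 5 3
f 3 8 7
f 7 6 5
f 8 6 7
f 10 12 9
f 13 10 9
f 9 12 11
f 11 13 9
f 10 16 12
f 14 10 13
f 14 16 10
f 12 16 11
f 15 13 11
f 11 16 15
f 15 14 13
f 16 14 15
f 17 28 22
f 17 22 18
f 17 18 24
f 17 24 27
f 17 27 28
f 18 22 26
f 22 28 21
f 28 27 19
f 27 24 23
f 24 18 25
f 20 26 21
f 20 21 19
f 20 19 23
f 20 23 25
f 20 25 26
f 21 26 22
f 19 21 28
f 23 19 27
f 25 23 24
f 26 25 18
f 30 29 33
f 30 33 31
f 31 33 34
f 31 34 32
f 33 29 35
f 33 35 34
f 34 35 36
f 34 36 32
f 35 29 37
f 35 37 36
f 36 37 38
f 36 38 32
f 37 29 39
f 37 39 38
f 38 39 40
f 38 40 32
f 39 29 41
f 39 41 40
f 40 41 42
f 40 42 32
f 41 29 43
f 41 43 42
f 42 43 44
f 42 44 32
f 43 29 45
f 43 45 44
f 44 45 46
f 44 46 32
f 45 29 47
f 45 47 46
f 46 47 48
f 46 48 32
f 47 29 49
f 47 49 48
f 48 49 50
f 48 50 32
f 49 29 30
f 49 30 50
f 50 30 31
f 50 31 32



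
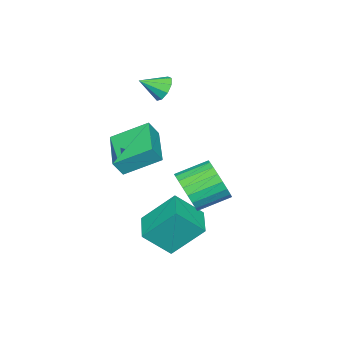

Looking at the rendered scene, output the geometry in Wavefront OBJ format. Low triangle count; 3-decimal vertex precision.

v -2.237 -0.674 1.986
v -1.703 -0.402 1.665
v -1.523 -1.406 2.554
v -1.783 -0.173 2.061
v -2.075 -0.178 2.423
v -2.443 -0.415 2.58
v -2.715 -0.773 2.46
v -2.763 -1.084 2.118
v -2.565 -1.204 1.714
v -2.213 -1.075 1.438
v -1.873 -0.758 1.418
v 0.593 0.968 1.123
v 0.966 0.74 1.817
v 2.122 2.15 0.69
v 2.495 1.921 1.384
v 1.365 -0.341 0.276
v 1.738 -0.57 0.97
v 2.894 0.84 -0.157
v 3.267 0.612 0.537
v 2.666 1.512 -2.512
v 2.05 2.666 -1.162
v 1.925 2.361 -3.576
v 1.309 3.515 -2.226
v 3.831 2.325 -2.674
v 3.215 3.479 -1.324
v 3.09 3.174 -3.738
v 2.474 4.328 -2.388
v 2.079 3.176 -0.819
v 2.744 3.474 -0.148
v 1.746 4.402 0.429
v 1.081 4.104 -0.241
v 2.81 3.737 -0.457
v 1.812 4.665 0.12
v 2.75 3.904 -0.829
v 1.752 4.832 -0.252
v 2.574 3.944 -1.199
v 1.576 4.873 -0.622
v 2.312 3.852 -1.503
v 1.314 4.78 -0.926
v 2.01 3.643 -1.689
v 1.012 4.571 -1.111
v 1.72 3.353 -1.724
v 0.722 4.281 -1.147
v 1.492 3.033 -1.603
v 0.494 3.961 -1.026
v 1.365 2.737 -1.346
v 0.368 3.665 -0.769
v 1.362 2.517 -0.998
v 0.364 3.445 -0.421
v 1.483 2.411 -0.619
v 0.485 3.339 -0.042
v 1.707 2.437 -0.275
v 0.709 3.365 0.303
v 1.995 2.591 -0.024
v 0.997 3.52 0.553
v 2.298 2.846 0.089
v 1.3 3.775 0.666
v 2.562 3.159 0.045
v 1.565 4.087 0.622
f 2 1 4
f 2 4 3
f 4 1 5
f 4 5 3
f 5 1 6
f 5 6 3
f 6 1 7
f 6 7 3
f 7 1 8
f 7 8 3
f 8 1 9
f 8 9 3
f 9 1 10
f 9 10 3
f 10 1 11
f 10 11 3
f 11 1 2
f 11 2 3
f 13 15 12
f 16 13 12
f 12 15 14
f 14 16 12
f 13 19 15
f 17 13 16
f 17 19 13
f 15 19 14
f 18 16 14
f 14 19 18
f 18 17 16
f 19 17 18
f 21 23 20
f 24 21 20
f 20 23 22
f 22 24 20
f 21 27 23
f 25 21 24
f 25 27 21
f 23 27 22
f 26 24 22
f 22 27 26
f 26 25 24
f 27 25 26
f 29 28 32
f 29 32 30
f 30 32 33
f 30 33 31
f 32 28 34
f 32 34 33
f 33 34 35
f 33 35 31
f 34 28 36
f 34 36 35
f 35 36 37
f 35 37 31
f 36 28 38
f 36 38 37
f 37 38 39
f 37 39 31
f 38 28 40
f 38 40 39
f 39 40 41
f 39 41 31
f 40 28 42
f 40 42 41
f 41 42 43
f 41 43 31
f 42 28 44
f 42 44 43
f 43 44 45
f 43 45 31
f 44 28 46
f 44 46 45
f 45 46 47
f 45 47 31
f 46 28 48
f 46 48 47
f 47 48 49
f 47 49 31
f 48 28 50
f 48 50 49
f 49 50 51
f 49 51 31
f 50 28 52
f 50 52 51
f 51 52 53
f 51 53 31
f 52 28 54
f 52 54 53
f 53 54 55
f 53 55 31
f 54 28 56
f 54 56 55
f 55 56 57
f 55 57 31
f 56 28 58
f 56 58 57
f 57 58 59
f 57 59 31
f 58 28 29
f 58 29 59
f 59 29 30
f 59 30 31



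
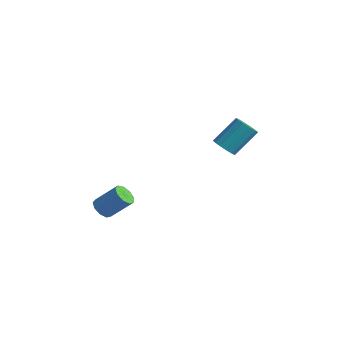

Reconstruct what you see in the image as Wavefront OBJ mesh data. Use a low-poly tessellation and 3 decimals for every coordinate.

v -1.817 1.948 1.752
v -1.245 1.529 1.995
v -0.871 2.812 3.331
v -1.443 3.232 3.088
v -1.091 1.763 1.727
v -0.717 3.046 3.063
v -1.131 2.047 1.465
v -0.757 3.33 2.801
v -1.355 2.305 1.28
v -0.981 3.588 2.616
v -1.703 2.467 1.222
v -1.329 3.75 2.558
v -2.082 2.49 1.306
v -1.707 3.773 2.642
v -2.389 2.368 1.509
v -2.015 3.651 2.845
v -2.543 2.134 1.777
v -2.169 3.417 3.113
v -2.503 1.85 2.039
v -2.129 3.133 3.375
v -2.279 1.592 2.224
v -1.905 2.875 3.56
v -1.931 1.43 2.282
v -1.557 2.713 3.618
v -1.553 1.407 2.198
v -1.178 2.69 3.534
v -4.328 -4.271 -1.352
v -3.888 -4.069 -1.83
v -2.992 -3.308 -0.686
v -3.432 -3.509 -0.208
v -4.224 -3.751 -1.779
v -3.328 -2.99 -0.635
v -4.608 -3.676 -1.528
v -3.712 -2.915 -0.384
v -4.861 -3.879 -1.194
v -3.965 -3.118 -0.051
v -4.865 -4.265 -0.935
v -3.969 -3.504 0.209
v -4.617 -4.654 -0.87
v -3.721 -3.893 0.273
v -4.234 -4.863 -1.031
v -3.338 -4.102 0.112
v -3.895 -4.795 -1.342
v -2.999 -4.034 -0.199
v -3.758 -4.481 -1.658
v -2.862 -3.72 -0.514
f 2 1 5
f 2 5 3
f 3 5 6
f 3 6 4
f 5 1 7
f 5 7 6
f 6 7 8
f 6 8 4
f 7 1 9
f 7 9 8
f 8 9 10
f 8 10 4
f 9 1 11
f 9 11 10
f 10 11 12
f 10 12 4
f 11 1 13
f 11 13 12
f 12 13 14
f 12 14 4
f 13 1 15
f 13 15 14
f 14 15 16
f 14 16 4
f 15 1 17
f 15 17 16
f 16 17 18
f 16 18 4
f 17 1 19
f 17 19 18
f 18 19 20
f 18 20 4
f 19 1 21
f 19 21 20
f 20 21 22
f 20 22 4
f 21 1 23
f 21 23 22
f 22 23 24
f 22 24 4
f 23 1 25
f 23 25 24
f 24 25 26
f 24 26 4
f 25 1 2
f 25 2 26
f 26 2 3
f 26 3 4
f 28 27 31
f 28 31 29
f 29 31 32
f 29 32 30
f 31 27 33
f 31 33 32
f 32 33 34
f 32 34 30
f 33 27 35
f 33 35 34
f 34 35 36
f 34 36 30
f 35 27 37
f 35 37 36
f 36 37 38
f 36 38 30
f 37 27 39
f 37 39 38
f 38 39 40
f 38 40 30
f 39 27 41
f 39 41 40
f 40 41 42
f 40 42 30
f 41 27 43
f 41 43 42
f 42 43 44
f 42 44 30
f 43 27 45
f 43 45 44
f 44 45 46
f 44 46 30
f 45 27 28
f 45 28 46
f 46 28 29
f 46 29 30



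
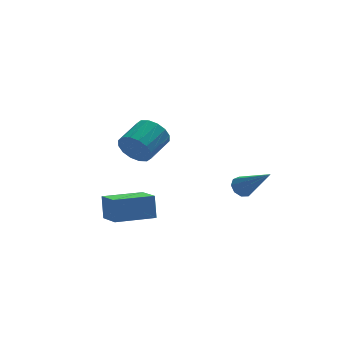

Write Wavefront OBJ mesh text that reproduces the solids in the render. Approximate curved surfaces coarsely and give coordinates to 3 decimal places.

v 2.502 0.049 0.214
v 2.966 0.274 0.146
v 3.278 -1.169 1.466
v 2.791 0.434 0.411
v 2.48 0.414 0.584
v 2.18 0.223 0.584
v 2.031 -0.05 0.411
v 2.102 -0.276 0.146
v 2.36 -0.351 -0.086
v 2.685 -0.239 -0.178
v 2.924 0.008 -0.087
v -1.247 2.42 1.53
v -0.797 2.247 0.892
v 0.137 3.126 1.312
v -0.313 3.3 1.95
v -1.038 2.561 0.771
v -0.104 3.44 1.191
v -1.335 2.837 0.853
v -0.401 3.717 1.273
v -1.609 3.002 1.116
v -0.675 3.881 1.536
v -1.785 3.011 1.491
v -0.851 3.89 1.911
v -1.818 2.861 1.876
v -0.884 3.741 2.296
v -1.697 2.594 2.168
v -0.763 3.473 2.588
v -1.456 2.28 2.289
v -0.522 3.159 2.709
v -1.159 2.003 2.207
v -0.225 2.883 2.627
v -0.885 1.839 1.944
v 0.049 2.718 2.364
v -0.709 1.83 1.569
v 0.225 2.709 1.989
v -0.676 1.979 1.184
v 0.258 2.859 1.604
v -3.005 -2.409 0.354
v -2.991 -2.053 1.331
v -3.209 -1.201 -0.083
v -3.195 -0.846 0.895
v -1.385 -2.174 0.245
v -1.371 -1.819 1.223
v -1.589 -0.967 -0.191
v -1.575 -0.611 0.786
f 2 1 4
f 2 4 3
f 4 1 5
f 4 5 3
f 5 1 6
f 5 6 3
f 6 1 7
f 6 7 3
f 7 1 8
f 7 8 3
f 8 1 9
f 8 9 3
f 9 1 10
f 9 10 3
f 10 1 11
f 10 11 3
f 11 1 2
f 11 2 3
f 13 12 16
f 13 16 14
f 14 16 17
f 14 17 15
f 16 12 18
f 16 18 17
f 17 18 19
f 17 19 15
f 18 12 20
f 18 20 19
f 19 20 21
f 19 21 15
f 20 12 22
f 20 22 21
f 21 22 23
f 21 23 15
f 22 12 24
f 22 24 23
f 23 24 25
f 23 25 15
f 24 12 26
f 24 26 25
f 25 26 27
f 25 27 15
f 26 12 28
f 26 28 27
f 27 28 29
f 27 29 15
f 28 12 30
f 28 30 29
f 29 30 31
f 29 31 15
f 30 12 32
f 30 32 31
f 31 32 33
f 31 33 15
f 32 12 34
f 32 34 33
f 33 34 35
f 33 35 15
f 34 12 36
f 34 36 35
f 35 36 37
f 35 37 15
f 36 12 13
f 36 13 37
f 37 13 14
f 37 14 15
f 39 41 38
f 42 39 38
f 38 41 40
f 40 42 38
f 39 45 41
f 43 39 42
f 43 45 39
f 41 45 40
f 44 42 40
f 40 45 44
f 44 43 42
f 45 43 44



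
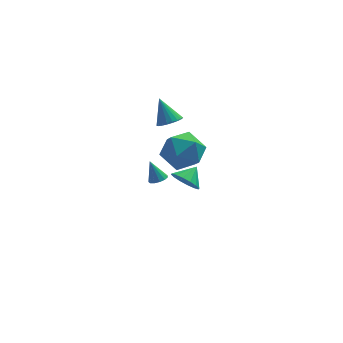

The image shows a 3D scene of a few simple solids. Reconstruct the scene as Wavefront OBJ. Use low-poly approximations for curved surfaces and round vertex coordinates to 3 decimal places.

v -1.276 2.454 -2.985
v -0.759 1.738 -2.813
v -0.584 3.106 -2.355
v -0.581 1.925 -3.201
v -0.59 2.254 -3.531
v -0.782 2.636 -3.715
v -1.107 2.97 -3.703
v -1.477 3.165 -3.499
v -1.793 3.17 -3.157
v -1.971 2.984 -2.769
v -1.962 2.655 -2.438
v -1.77 2.273 -2.255
v -1.445 1.939 -2.267
v -1.075 1.743 -2.471
v -2.227 0.987 3.031
v -1.563 1.249 3.126
v -2.693 1.693 4.329
v -1.692 1.465 2.963
v -1.914 1.597 2.811
v -2.19 1.624 2.697
v -2.472 1.541 2.641
v -2.711 1.362 2.653
v -2.867 1.118 2.729
v -2.912 0.851 2.858
v -2.839 0.608 3.017
v -2.66 0.431 3.178
v -2.406 0.349 3.313
v -2.121 0.378 3.4
v -1.854 0.512 3.423
v -1.652 0.728 3.378
v -1.549 0.989 3.273
v -3.146 -3.064 3.697
v -2.544 -2.458 2.798
v -1.416 -3.322 4.682
v -0.814 -2.716 3.783
v -1.592 -2.103 4.53
v -2.661 -1.944 3.921
v -1.299 -3.836 3.559
v -2.368 -3.677 2.95
v -1.402 -2.935 2.712
v -1.583 -1.864 3.312
v -2.377 -3.916 4.168
v -2.558 -2.845 4.768
v -3.027 -1.115 0.251
v -2.681 -0.727 0.241
v -3.413 -0.745 1.369
v -2.927 -0.622 0.122
v -3.204 -0.673 0.043
v -3.426 -0.865 0.03
v -3.52 -1.136 0.087
v -3.458 -1.401 0.197
v -3.259 -1.575 0.323
v -2.987 -1.603 0.426
v -2.727 -1.477 0.474
v -2.562 -1.235 0.451
v -2.545 -0.956 0.364
f 2 1 4
f 2 4 3
f 4 1 5
f 4 5 3
f 5 1 6
f 5 6 3
f 6 1 7
f 6 7 3
f 7 1 8
f 7 8 3
f 8 1 9
f 8 9 3
f 9 1 10
f 9 10 3
f 10 1 11
f 10 11 3
f 11 1 12
f 11 12 3
f 12 1 13
f 12 13 3
f 13 1 14
f 13 14 3
f 14 1 2
f 14 2 3
f 16 15 18
f 16 18 17
f 18 15 19
f 18 19 17
f 19 15 20
f 19 20 17
f 20 15 21
f 20 21 17
f 21 15 22
f 21 22 17
f 22 15 23
f 22 23 17
f 23 15 24
f 23 24 17
f 24 15 25
f 24 25 17
f 25 15 26
f 25 26 17
f 26 15 27
f 26 27 17
f 27 15 28
f 27 28 17
f 28 15 29
f 28 29 17
f 29 15 30
f 29 30 17
f 30 15 31
f 30 31 17
f 31 15 16
f 31 16 17
f 32 43 37
f 32 37 33
f 32 33 39
f 32 39 42
f 32 42 43
f 33 37 41
f 37 43 36
f 43 42 34
f 42 39 38
f 39 33 40
f 35 41 36
f 35 36 34
f 35 34 38
f 35 38 40
f 35 40 41
f 36 41 37
f 34 36 43
f 38 34 42
f 40 38 39
f 41 40 33
f 45 44 47
f 45 47 46
f 47 44 48
f 47 48 46
f 48 44 49
f 48 49 46
f 49 44 50
f 49 50 46
f 50 44 51
f 50 51 46
f 51 44 52
f 51 52 46
f 52 44 53
f 52 53 46
f 53 44 54
f 53 54 46
f 54 44 55
f 54 55 46
f 55 44 56
f 55 56 46
f 56 44 45
f 56 45 46



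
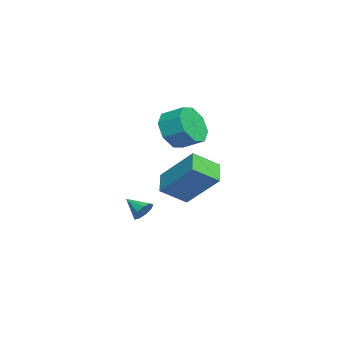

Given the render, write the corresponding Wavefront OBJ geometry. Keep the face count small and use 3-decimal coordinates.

v 0.459 0.85 -0.777
v 0.879 0.485 -0.941
v -0.019 0.07 -0.263
v 0.974 0.655 -0.595
v 0.828 0.916 -0.335
v 0.51 1.146 -0.281
v 0.168 1.238 -0.459
v -0.038 1.149 -0.786
v -0.011 0.92 -1.109
v 0.236 0.658 -1.277
v 0.587 0.487 -1.21
v -3.256 1.747 2.655
v -2.455 1.864 1.94
v -2.123 2.83 2.469
v -2.924 2.713 3.185
v -3.153 2.237 1.698
v -2.821 3.202 2.228
v -3.91 2.323 2.017
v -3.578 3.288 2.546
v -4.285 2.071 2.71
v -3.953 3.037 3.239
v -4.057 1.63 3.371
v -3.725 2.596 3.9
v -3.359 1.258 3.612
v -3.027 2.223 4.142
v -2.602 1.172 3.294
v -2.27 2.137 3.823
v -2.227 1.423 2.601
v -1.895 2.389 3.13
v 1.149 1.645 1.657
v 1.817 3.046 3.202
v 0.701 2.734 0.864
v 1.369 4.135 2.408
v 2.191 1.705 1.152
v 2.859 3.106 2.696
v 1.743 2.794 0.358
v 2.411 4.195 1.903
f 2 1 4
f 2 4 3
f 4 1 5
f 4 5 3
f 5 1 6
f 5 6 3
f 6 1 7
f 6 7 3
f 7 1 8
f 7 8 3
f 8 1 9
f 8 9 3
f 9 1 10
f 9 10 3
f 10 1 11
f 10 11 3
f 11 1 2
f 11 2 3
f 13 12 16
f 13 16 14
f 14 16 17
f 14 17 15
f 16 12 18
f 16 18 17
f 17 18 19
f 17 19 15
f 18 12 20
f 18 20 19
f 19 20 21
f 19 21 15
f 20 12 22
f 20 22 21
f 21 22 23
f 21 23 15
f 22 12 24
f 22 24 23
f 23 24 25
f 23 25 15
f 24 12 26
f 24 26 25
f 25 26 27
f 25 27 15
f 26 12 28
f 26 28 27
f 27 28 29
f 27 29 15
f 28 12 13
f 28 13 29
f 29 13 14
f 29 14 15
f 31 33 30
f 34 31 30
f 30 33 32
f 32 34 30
f 31 37 33
f 35 31 34
f 35 37 31
f 33 37 32
f 36 34 32
f 32 37 36
f 36 35 34
f 37 35 36



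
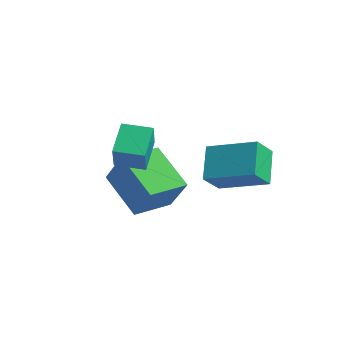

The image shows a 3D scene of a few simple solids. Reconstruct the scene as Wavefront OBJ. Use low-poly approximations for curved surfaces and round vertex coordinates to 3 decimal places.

v -0.295 -0.174 0.979
v 0.037 -1.062 1.747
v 1.31 0.903 1.529
v 1.642 0.015 2.297
v 0.558 -0.855 -0.177
v 0.89 -1.743 0.591
v 2.163 0.222 0.373
v 2.495 -0.666 1.141
v -1.455 -3.154 -1.708
v -3.113 -3.361 -0.37
v -1.578 -1.542 -1.611
v -3.235 -1.748 -0.273
v -0.325 -3.152 -0.307
v -1.982 -3.358 1.031
v -0.447 -1.539 -0.21
v -2.105 -1.746 1.128
v 0.29 -5.029 2.434
v -0.425 -4.251 3.353
v -0.497 -4.522 1.393
v -1.212 -3.744 2.311
v 1.032 -4.176 2.289
v 0.317 -3.398 3.207
v 0.245 -3.669 1.247
v -0.47 -2.891 2.166
f 2 4 1
f 5 2 1
f 1 4 3
f 3 5 1
f 2 8 4
f 6 2 5
f 6 8 2
f 4 8 3
f 7 5 3
f 3 8 7
f 7 6 5
f 8 6 7
f 10 12 9
f 13 10 9
f 9 12 11
f 11 13 9
f 10 16 12
f 14 10 13
f 14 16 10
f 12 16 11
f 15 13 11
f 11 16 15
f 15 14 13
f 16 14 15
f 18 20 17
f 21 18 17
f 17 20 19
f 19 21 17
f 18 24 20
f 22 18 21
f 22 24 18
f 20 24 19
f 23 21 19
f 19 24 23
f 23 22 21
f 24 22 23



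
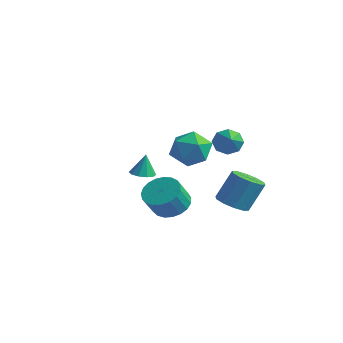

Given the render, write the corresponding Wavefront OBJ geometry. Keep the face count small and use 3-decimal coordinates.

v 2.118 2.042 0.923
v 2.686 2.272 0.378
v 3.522 0.838 1.877
v 2.668 2.648 0.88
v 2.328 2.67 1.407
v 1.865 2.323 1.65
v 1.551 1.812 1.468
v 1.569 1.435 0.966
v 1.909 1.414 0.439
v 2.372 1.76 0.196
v -2.866 0.772 -2.579
v -2.497 0.162 -2.479
v -2.834 1.008 -1.261
v -2.204 0.49 -2.544
v -2.164 0.926 -2.623
v -2.391 1.303 -2.686
v -2.8 1.478 -2.707
v -3.234 1.383 -2.68
v -3.527 1.054 -2.614
v -3.568 0.618 -2.535
v -3.34 0.241 -2.473
v -2.931 0.067 -2.452
v 0.216 0.771 -0.064
v 1.315 1.294 -0.132
v 0.885 -0.454 1.332
v 1.984 0.069 1.264
v 1.042 0.689 1.727
v 0.628 1.446 0.864
v 1.572 -0.606 0.336
v 1.158 0.151 -0.527
v 2.153 0.443 0.115
v 1.826 1.244 0.975
v 0.374 -0.404 0.225
v 0.047 0.397 1.085
v 1.528 -1.335 -2.548
v 2.501 -1.635 -2.841
v 2.606 -2.465 -1.644
v 1.632 -2.165 -1.352
v 2.585 -1.276 -2.6
v 2.689 -2.106 -1.403
v 2.486 -0.927 -2.349
v 2.59 -1.757 -1.152
v 2.221 -0.649 -2.133
v 2.325 -1.478 -0.936
v 1.836 -0.489 -1.989
v 1.941 -1.319 -0.792
v 1.398 -0.476 -1.942
v 1.503 -1.305 -0.745
v 0.983 -0.611 -1.999
v 1.087 -1.441 -0.802
v 0.661 -0.871 -2.151
v 0.766 -1.701 -0.954
v 0.49 -1.212 -2.372
v 0.594 -2.042 -1.176
v 0.498 -1.574 -2.624
v 0.602 -2.403 -1.427
v 0.684 -1.895 -2.862
v 0.788 -2.724 -1.665
v 1.016 -2.118 -3.047
v 1.12 -2.948 -1.85
v 1.436 -2.207 -3.145
v 1.541 -3.036 -1.948
v 1.873 -2.145 -3.14
v 1.977 -2.974 -1.943
v 2.249 -1.943 -3.032
v 2.354 -2.772 -1.835
v 3.634 0.822 -2.556
v 4.422 1.199 -2.904
v 4.753 2.034 -1.253
v 3.966 1.658 -0.904
v 3.986 1.569 -3.004
v 4.317 2.405 -1.353
v 3.416 1.655 -2.933
v 3.747 2.49 -1.282
v 2.929 1.422 -2.718
v 3.26 2.258 -1.067
v 2.712 0.96 -2.44
v 3.043 1.796 -0.789
v 2.847 0.446 -2.207
v 3.178 1.281 -0.556
v 3.283 0.075 -2.107
v 3.614 0.911 -0.456
v 3.853 -0.01 -2.178
v 4.184 0.825 -0.527
v 4.34 0.222 -2.393
v 4.671 1.058 -0.742
v 4.557 0.684 -2.671
v 4.888 1.52 -1.02
f 2 1 4
f 2 4 3
f 4 1 5
f 4 5 3
f 5 1 6
f 5 6 3
f 6 1 7
f 6 7 3
f 7 1 8
f 7 8 3
f 8 1 9
f 8 9 3
f 9 1 10
f 9 10 3
f 10 1 2
f 10 2 3
f 12 11 14
f 12 14 13
f 14 11 15
f 14 15 13
f 15 11 16
f 15 16 13
f 16 11 17
f 16 17 13
f 17 11 18
f 17 18 13
f 18 11 19
f 18 19 13
f 19 11 20
f 19 20 13
f 20 11 21
f 20 21 13
f 21 11 22
f 21 22 13
f 22 11 12
f 22 12 13
f 23 34 28
f 23 28 24
f 23 24 30
f 23 30 33
f 23 33 34
f 24 28 32
f 28 34 27
f 34 33 25
f 33 30 29
f 30 24 31
f 26 32 27
f 26 27 25
f 26 25 29
f 26 29 31
f 26 31 32
f 27 32 28
f 25 27 34
f 29 25 33
f 31 29 30
f 32 31 24
f 36 35 39
f 36 39 37
f 37 39 40
f 37 40 38
f 39 35 41
f 39 41 40
f 40 41 42
f 40 42 38
f 41 35 43
f 41 43 42
f 42 43 44
f 42 44 38
f 43 35 45
f 43 45 44
f 44 45 46
f 44 46 38
f 45 35 47
f 45 47 46
f 46 47 48
f 46 48 38
f 47 35 49
f 47 49 48
f 48 49 50
f 48 50 38
f 49 35 51
f 49 51 50
f 50 51 52
f 50 52 38
f 51 35 53
f 51 53 52
f 52 53 54
f 52 54 38
f 53 35 55
f 53 55 54
f 54 55 56
f 54 56 38
f 55 35 57
f 55 57 56
f 56 57 58
f 56 58 38
f 57 35 59
f 57 59 58
f 58 59 60
f 58 60 38
f 59 35 61
f 59 61 60
f 60 61 62
f 60 62 38
f 61 35 63
f 61 63 62
f 62 63 64
f 62 64 38
f 63 35 65
f 63 65 64
f 64 65 66
f 64 66 38
f 65 35 36
f 65 36 66
f 66 36 37
f 66 37 38
f 68 67 71
f 68 71 69
f 69 71 72
f 69 72 70
f 71 67 73
f 71 73 72
f 72 73 74
f 72 74 70
f 73 67 75
f 73 75 74
f 74 75 76
f 74 76 70
f 75 67 77
f 75 77 76
f 76 77 78
f 76 78 70
f 77 67 79
f 77 79 78
f 78 79 80
f 78 80 70
f 79 67 81
f 79 81 80
f 80 81 82
f 80 82 70
f 81 67 83
f 81 83 82
f 82 83 84
f 82 84 70
f 83 67 85
f 83 85 84
f 84 85 86
f 84 86 70
f 85 67 87
f 85 87 86
f 86 87 88
f 86 88 70
f 87 67 68
f 87 68 88
f 88 68 69
f 88 69 70



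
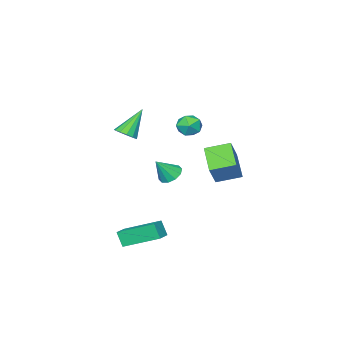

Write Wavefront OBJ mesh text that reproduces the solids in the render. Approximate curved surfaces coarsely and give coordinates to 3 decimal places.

v -3.495 1.724 -1.257
v -4.349 0.568 -0.407
v -2.708 2.021 -0.063
v -3.562 0.864 0.786
v -2.578 0.776 -1.626
v -3.432 -0.381 -0.777
v -1.791 1.072 -0.433
v -2.645 -0.084 0.417
v -1.34 -1.116 -1.273
v -0.825 -0.751 -1.553
v -0.58 -1.384 -0.227
v -1.059 -0.486 -1.315
v -1.401 -0.462 -1.06
v -1.719 -0.687 -0.887
v -1.892 -1.076 -0.861
v -1.854 -1.48 -0.993
v -1.62 -1.745 -1.231
v -1.278 -1.769 -1.485
v -0.96 -1.544 -1.658
v -0.787 -1.155 -1.684
v -2.98 -0.518 1.762
v -2.36 -0.1 1.648
v -2.28 -1.46 2.112
v -1.66 -1.042 1.998
v -2.129 -0.875 2.568
v -2.562 -0.293 2.352
v -2.078 -1.267 1.408
v -2.511 -0.685 1.192
v -1.802 -0.562 1.43
v -1.834 -0.32 2.146
v -2.806 -1.24 1.614
v -2.838 -0.998 2.33
v 2.009 -0.812 2.677
v 2.462 -1.028 3.041
v 0.951 -0.728 4.043
v 2.492 -0.68 3.043
v 2.369 -0.374 2.929
v 2.132 -0.207 2.735
v 1.855 -0.232 2.522
v 1.628 -0.441 2.359
v 1.522 -0.768 2.297
v 1.571 -1.109 2.355
v 1.758 -1.356 2.516
v 2.026 -1.43 2.728
v 2.288 -1.308 2.924
v 2.765 0.198 -4.044
v 2.732 -0.232 -3.242
v 1.903 1.832 -3.202
v 1.87 1.402 -2.401
v 3.57 0.518 -3.839
v 3.537 0.088 -3.038
v 2.708 2.152 -2.998
v 2.675 1.722 -2.196
f 2 4 1
f 5 2 1
f 1 4 3
f 3 5 1
f 2 8 4
f 6 2 5
f 6 8 2
f 4 8 3
f 7 5 3
f 3 8 7
f 7 6 5
f 8 6 7
f 10 9 12
f 10 12 11
f 12 9 13
f 12 13 11
f 13 9 14
f 13 14 11
f 14 9 15
f 14 15 11
f 15 9 16
f 15 16 11
f 16 9 17
f 16 17 11
f 17 9 18
f 17 18 11
f 18 9 19
f 18 19 11
f 19 9 20
f 19 20 11
f 20 9 10
f 20 10 11
f 21 32 26
f 21 26 22
f 21 22 28
f 21 28 31
f 21 31 32
f 22 26 30
f 26 32 25
f 32 31 23
f 31 28 27
f 28 22 29
f 24 30 25
f 24 25 23
f 24 23 27
f 24 27 29
f 24 29 30
f 25 30 26
f 23 25 32
f 27 23 31
f 29 27 28
f 30 29 22
f 34 33 36
f 34 36 35
f 36 33 37
f 36 37 35
f 37 33 38
f 37 38 35
f 38 33 39
f 38 39 35
f 39 33 40
f 39 40 35
f 40 33 41
f 40 41 35
f 41 33 42
f 41 42 35
f 42 33 43
f 42 43 35
f 43 33 44
f 43 44 35
f 44 33 45
f 44 45 35
f 45 33 34
f 45 34 35
f 47 49 46
f 50 47 46
f 46 49 48
f 48 50 46
f 47 53 49
f 51 47 50
f 51 53 47
f 49 53 48
f 52 50 48
f 48 53 52
f 52 51 50
f 53 51 52



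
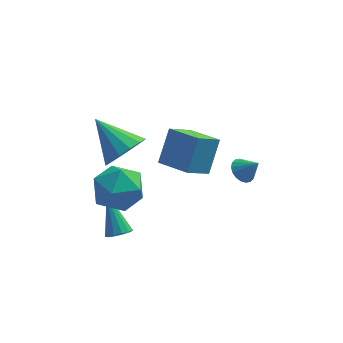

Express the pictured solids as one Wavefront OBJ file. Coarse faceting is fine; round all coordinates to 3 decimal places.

v 3.587 -0.538 2.385
v 4.031 -0.193 2.148
v 4.193 -0.802 3.135
v 3.902 -0.02 2.313
v 3.71 0.05 2.492
v 3.494 0.003 2.65
v 3.297 -0.15 2.755
v 3.157 -0.381 2.787
v 3.102 -0.642 2.739
v 3.143 -0.883 2.621
v 3.273 -1.056 2.456
v 3.464 -1.126 2.277
v 3.68 -1.079 2.119
v 3.878 -0.926 2.014
v 4.018 -0.695 1.982
v 4.073 -0.434 2.03
v -2.398 -2.524 4.082
v -1.688 -1.581 3.942
v -1.212 -3.579 2.998
v -0.502 -2.636 2.858
v -0.591 -3.16 3.921
v -1.325 -2.508 4.591
v -1.575 -2.652 2.349
v -2.309 -2 3.019
v -1.18 -1.661 2.871
v -0.571 -1.975 3.842
v -2.329 -3.185 3.098
v -1.72 -3.499 4.069
v -1.132 0.985 2.29
v -0.316 1.203 2.948
v -2.368 2.175 3.43
v -0.296 1.596 2.559
v -0.499 1.826 2.098
v -0.872 1.831 1.689
v -1.315 1.608 1.44
v -1.708 1.219 1.42
v -1.947 0.767 1.633
v -1.968 0.373 2.022
v -1.764 0.144 2.483
v -1.391 0.139 2.892
v -0.949 0.361 3.141
v -0.555 0.751 3.161
v 1.383 0.445 1.328
v 1.873 1.407 2.705
v 0.211 1.527 0.989
v 0.702 2.489 2.366
v 2.318 1.191 0.474
v 2.809 2.153 1.851
v 1.147 2.273 0.135
v 1.637 3.235 1.512
v -1.456 -2.936 0.815
v -1.058 -3.193 1.15
v -1.924 -1.744 2.285
v -0.906 -2.947 0.999
v -0.928 -2.697 0.789
v -1.117 -2.523 0.588
v -1.414 -2.48 0.458
v -1.724 -2.582 0.442
v -1.949 -2.796 0.544
v -2.017 -3.054 0.732
v -1.907 -3.275 0.946
v -1.654 -3.388 1.118
v -1.337 -3.358 1.194
f 2 1 4
f 2 4 3
f 4 1 5
f 4 5 3
f 5 1 6
f 5 6 3
f 6 1 7
f 6 7 3
f 7 1 8
f 7 8 3
f 8 1 9
f 8 9 3
f 9 1 10
f 9 10 3
f 10 1 11
f 10 11 3
f 11 1 12
f 11 12 3
f 12 1 13
f 12 13 3
f 13 1 14
f 13 14 3
f 14 1 15
f 14 15 3
f 15 1 16
f 15 16 3
f 16 1 2
f 16 2 3
f 17 28 22
f 17 22 18
f 17 18 24
f 17 24 27
f 17 27 28
f 18 22 26
f 22 28 21
f 28 27 19
f 27 24 23
f 24 18 25
f 20 26 21
f 20 21 19
f 20 19 23
f 20 23 25
f 20 25 26
f 21 26 22
f 19 21 28
f 23 19 27
f 25 23 24
f 26 25 18
f 30 29 32
f 30 32 31
f 32 29 33
f 32 33 31
f 33 29 34
f 33 34 31
f 34 29 35
f 34 35 31
f 35 29 36
f 35 36 31
f 36 29 37
f 36 37 31
f 37 29 38
f 37 38 31
f 38 29 39
f 38 39 31
f 39 29 40
f 39 40 31
f 40 29 41
f 40 41 31
f 41 29 42
f 41 42 31
f 42 29 30
f 42 30 31
f 44 46 43
f 47 44 43
f 43 46 45
f 45 47 43
f 44 50 46
f 48 44 47
f 48 50 44
f 46 50 45
f 49 47 45
f 45 50 49
f 49 48 47
f 50 48 49
f 52 51 54
f 52 54 53
f 54 51 55
f 54 55 53
f 55 51 56
f 55 56 53
f 56 51 57
f 56 57 53
f 57 51 58
f 57 58 53
f 58 51 59
f 58 59 53
f 59 51 60
f 59 60 53
f 60 51 61
f 60 61 53
f 61 51 62
f 61 62 53
f 62 51 63
f 62 63 53
f 63 51 52
f 63 52 53



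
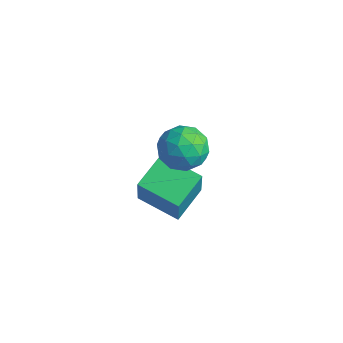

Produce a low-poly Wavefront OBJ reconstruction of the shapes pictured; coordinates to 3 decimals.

v -1.358 -0.533 -1.386
v -0.694 -1.066 0.5
v -1.774 1.029 -0.798
v -1.11 0.495 1.088
v 0.41 0.105 -1.828
v 1.074 -0.429 0.058
v -0.006 1.666 -1.24
v 0.658 1.133 0.646
v 0.085 0.218 3.83
v 0.676 0.373 2.936
v 1.384 -0.733 4.524
v 1.975 -0.578 3.63
v 1.774 0.251 4.297
v 0.971 0.839 3.868
v 1.089 -1.199 3.592
v 0.286 -0.611 3.163
v 1.297 -0.502 2.789
v 1.72 0.394 3.225
v 0.34 -0.754 4.235
v 0.763 0.142 4.671
v 0.267 0.379 3.322
v 1.793 -0.739 4.138
v 1.675 -0.251 4.53
v 2.023 -0.16 4.004
v 0.44 0.653 3.87
v 0.788 0.744 3.345
v 1.433 0.673 4.145
v 1.272 -1.104 4.115
v 1.62 -1.013 3.59
v 0.037 -0.2 3.456
v 0.385 -0.109 2.93
v 0.627 -1.033 3.315
v 0.979 -0.045 2.71
v 1.742 -0.603 3.118
v 1.221 -0.969 3.095
v 0.749 -0.623 2.844
v 1.228 0.482 2.966
v 1.991 -0.076 3.374
v 1.873 0.411 3.766
v 1.401 0.756 3.514
v 1.592 -0.032 2.88
v 0.069 -0.284 4.086
v 0.832 -0.842 4.494
v 0.659 -1.116 3.946
v 0.187 -0.771 3.694
v 0.318 0.243 4.342
v 1.081 -0.315 4.75
v 1.311 0.263 4.616
v 0.839 0.609 4.365
v 0.468 -0.328 4.58
f 2 4 1
f 5 2 1
f 1 4 3
f 3 5 1
f 2 8 4
f 6 2 5
f 6 8 2
f 4 8 3
f 7 5 3
f 3 8 7
f 7 6 5
f 8 6 7
f 9 46 25
f 46 20 49
f 25 49 14
f 46 49 25
f 9 25 21
f 25 14 26
f 21 26 10
f 25 26 21
f 9 21 30
f 21 10 31
f 30 31 16
f 21 31 30
f 9 30 42
f 30 16 45
f 42 45 19
f 30 45 42
f 9 42 46
f 42 19 50
f 46 50 20
f 42 50 46
f 10 26 37
f 26 14 40
f 37 40 18
f 26 40 37
f 14 49 27
f 49 20 48
f 27 48 13
f 49 48 27
f 20 50 47
f 50 19 43
f 47 43 11
f 50 43 47
f 19 45 44
f 45 16 32
f 44 32 15
f 45 32 44
f 16 31 36
f 31 10 33
f 36 33 17
f 31 33 36
f 12 38 24
f 38 18 39
f 24 39 13
f 38 39 24
f 12 24 22
f 24 13 23
f 22 23 11
f 24 23 22
f 12 22 29
f 22 11 28
f 29 28 15
f 22 28 29
f 12 29 34
f 29 15 35
f 34 35 17
f 29 35 34
f 12 34 38
f 34 17 41
f 38 41 18
f 34 41 38
f 13 39 27
f 39 18 40
f 27 40 14
f 39 40 27
f 11 23 47
f 23 13 48
f 47 48 20
f 23 48 47
f 15 28 44
f 28 11 43
f 44 43 19
f 28 43 44
f 17 35 36
f 35 15 32
f 36 32 16
f 35 32 36
f 18 41 37
f 41 17 33
f 37 33 10
f 41 33 37



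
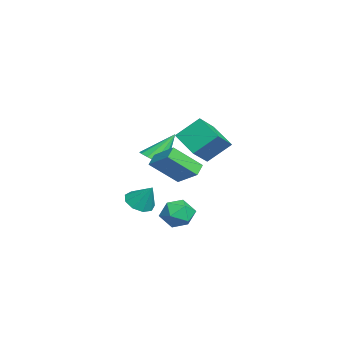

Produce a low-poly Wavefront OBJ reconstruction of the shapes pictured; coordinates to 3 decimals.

v 2.034 0.472 -2.855
v 2.683 -0.092 -2.232
v 1.657 -0.948 -3.748
v 2.306 -1.512 -3.125
v 1.4 -1.121 -2.732
v 1.633 -0.244 -2.18
v 2.707 -0.796 -3.8
v 2.94 0.081 -3.248
v 3.099 -0.876 -2.816
v 2.292 -1.076 -2.156
v 2.048 0.036 -3.824
v 1.241 -0.164 -3.164
v -0.494 -1.938 0.026
v 0.248 -2.222 0.471
v -1.066 -0.762 1.734
v 0.383 -1.794 0.222
v 0.24 -1.412 -0.089
v -0.136 -1.197 -0.363
v -0.625 -1.217 -0.514
v -1.073 -1.466 -0.493
v -1.337 -1.864 -0.307
v -1.334 -2.286 -0.015
v -1.063 -2.597 0.289
v -0.612 -2.699 0.511
v -0.123 -2.559 0.578
v 1.85 0.087 2.027
v 3.087 -0.622 3.024
v 1.645 1.365 3.19
v 2.882 0.656 4.187
v 3.098 1.064 1.173
v 4.335 0.355 2.17
v 2.893 2.342 2.336
v 4.13 1.633 3.333
v -3.519 -2.867 -4.34
v -2.968 -3.635 -4.123
v -2.961 -2.093 -3.02
v -2.63 -3.216 -4.511
v -2.709 -2.634 -4.82
v -3.167 -2.161 -4.904
v -3.789 -2.019 -4.724
v -4.285 -2.273 -4.365
v -4.423 -2.806 -3.994
v -4.138 -3.368 -3.786
v -3.563 -3.695 -3.836
v 0.843 -0.255 -0.44
v 1.185 -1.798 0.943
v 1.903 0.806 0.482
v 2.245 -0.738 1.865
v 1.515 -0.522 -0.905
v 1.857 -2.066 0.478
v 2.575 0.538 0.017
v 2.917 -1.005 1.4
f 1 12 6
f 1 6 2
f 1 2 8
f 1 8 11
f 1 11 12
f 2 6 10
f 6 12 5
f 12 11 3
f 11 8 7
f 8 2 9
f 4 10 5
f 4 5 3
f 4 3 7
f 4 7 9
f 4 9 10
f 5 10 6
f 3 5 12
f 7 3 11
f 9 7 8
f 10 9 2
f 14 13 16
f 14 16 15
f 16 13 17
f 16 17 15
f 17 13 18
f 17 18 15
f 18 13 19
f 18 19 15
f 19 13 20
f 19 20 15
f 20 13 21
f 20 21 15
f 21 13 22
f 21 22 15
f 22 13 23
f 22 23 15
f 23 13 24
f 23 24 15
f 24 13 25
f 24 25 15
f 25 13 14
f 25 14 15
f 27 29 26
f 30 27 26
f 26 29 28
f 28 30 26
f 27 33 29
f 31 27 30
f 31 33 27
f 29 33 28
f 32 30 28
f 28 33 32
f 32 31 30
f 33 31 32
f 35 34 37
f 35 37 36
f 37 34 38
f 37 38 36
f 38 34 39
f 38 39 36
f 39 34 40
f 39 40 36
f 40 34 41
f 40 41 36
f 41 34 42
f 41 42 36
f 42 34 43
f 42 43 36
f 43 34 44
f 43 44 36
f 44 34 35
f 44 35 36
f 46 48 45
f 49 46 45
f 45 48 47
f 47 49 45
f 46 52 48
f 50 46 49
f 50 52 46
f 48 52 47
f 51 49 47
f 47 52 51
f 51 50 49
f 52 50 51

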